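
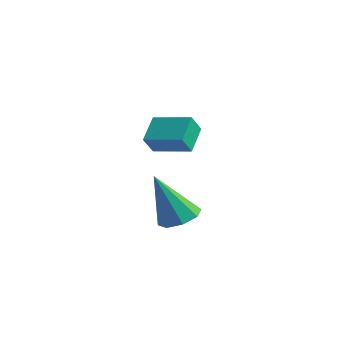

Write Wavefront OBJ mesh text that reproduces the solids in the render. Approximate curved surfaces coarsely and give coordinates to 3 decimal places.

v -0.357 0.148 -0.367
v 0.205 -0.251 -0.348
v -0.823 -0.428 1.307
v 0.294 0.233 -0.156
v 0.002 0.667 -0.088
v -0.501 0.798 -0.183
v -0.92 0.548 -0.385
v -1.009 0.064 -0.577
v -0.717 -0.371 -0.645
v -0.214 -0.501 -0.551
v -4.33 2.73 0.436
v -4.265 2.253 1.075
v -4.75 3.532 1.079
v -4.684 3.055 1.717
v -3.076 3.205 0.663
v -3.01 2.728 1.301
v -3.495 4.007 1.305
v -3.43 3.53 1.944
f 2 1 4
f 2 4 3
f 4 1 5
f 4 5 3
f 5 1 6
f 5 6 3
f 6 1 7
f 6 7 3
f 7 1 8
f 7 8 3
f 8 1 9
f 8 9 3
f 9 1 10
f 9 10 3
f 10 1 2
f 10 2 3
f 12 14 11
f 15 12 11
f 11 14 13
f 13 15 11
f 12 18 14
f 16 12 15
f 16 18 12
f 14 18 13
f 17 15 13
f 13 18 17
f 17 16 15
f 18 16 17



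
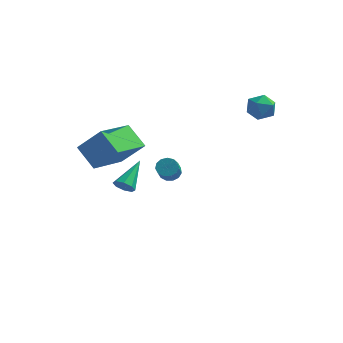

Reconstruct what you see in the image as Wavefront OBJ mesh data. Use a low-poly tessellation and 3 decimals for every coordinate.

v -3.64 0.573 -3.193
v -3.098 0.553 -3.334
v -3.34 2.027 -2.247
v -3.331 0.782 -3.611
v -3.745 0.888 -3.644
v -4.097 0.81 -3.412
v -4.181 0.593 -3.052
v -3.948 0.365 -2.775
v -3.534 0.258 -2.742
v -3.182 0.336 -2.974
v -3.072 -4.936 1.24
v -3.981 -4.423 2.08
v -2.504 -3.016 0.68
v -3.413 -2.502 1.519
v -2.007 -4.918 2.381
v -2.916 -4.404 3.22
v -1.439 -2.997 1.82
v -2.348 -2.484 2.66
v -1.393 0.379 -1.704
v -0.866 0.43 -1.726
v -0.76 -0.328 -0.978
v -1.287 -0.379 -0.956
v -0.96 0.622 -1.518
v -0.855 -0.135 -0.77
v -1.192 0.737 -1.369
v -1.087 -0.021 -0.621
v -1.488 0.738 -1.326
v -1.382 -0.019 -0.578
v -1.753 0.625 -1.403
v -1.648 -0.132 -0.656
v -1.904 0.434 -1.576
v -1.799 -0.324 -0.828
v -1.893 0.225 -1.789
v -1.787 -0.533 -1.041
v -1.723 0.065 -1.975
v -1.617 -0.693 -1.227
v -1.448 0.005 -2.075
v -1.342 -0.753 -1.327
v -1.155 0.063 -2.057
v -1.05 -0.695 -1.309
v -0.938 0.222 -1.927
v -0.833 -0.536 -1.179
v 1.896 1.562 2.216
v 2.265 1.993 2.716
v 2.715 0.667 2.384
v 3.084 1.098 2.884
v 2.399 0.823 3.053
v 1.893 1.377 2.95
v 3.087 1.283 2.15
v 2.581 1.837 2.047
v 3.001 1.821 2.676
v 2.576 1.537 3.234
v 2.404 1.123 1.866
v 1.979 0.839 2.424
f 2 1 4
f 2 4 3
f 4 1 5
f 4 5 3
f 5 1 6
f 5 6 3
f 6 1 7
f 6 7 3
f 7 1 8
f 7 8 3
f 8 1 9
f 8 9 3
f 9 1 10
f 9 10 3
f 10 1 2
f 10 2 3
f 12 14 11
f 15 12 11
f 11 14 13
f 13 15 11
f 12 18 14
f 16 12 15
f 16 18 12
f 14 18 13
f 17 15 13
f 13 18 17
f 17 16 15
f 18 16 17
f 20 19 23
f 20 23 21
f 21 23 24
f 21 24 22
f 23 19 25
f 23 25 24
f 24 25 26
f 24 26 22
f 25 19 27
f 25 27 26
f 26 27 28
f 26 28 22
f 27 19 29
f 27 29 28
f 28 29 30
f 28 30 22
f 29 19 31
f 29 31 30
f 30 31 32
f 30 32 22
f 31 19 33
f 31 33 32
f 32 33 34
f 32 34 22
f 33 19 35
f 33 35 34
f 34 35 36
f 34 36 22
f 35 19 37
f 35 37 36
f 36 37 38
f 36 38 22
f 37 19 39
f 37 39 38
f 38 39 40
f 38 40 22
f 39 19 41
f 39 41 40
f 40 41 42
f 40 42 22
f 41 19 20
f 41 20 42
f 42 20 21
f 42 21 22
f 43 54 48
f 43 48 44
f 43 44 50
f 43 50 53
f 43 53 54
f 44 48 52
f 48 54 47
f 54 53 45
f 53 50 49
f 50 44 51
f 46 52 47
f 46 47 45
f 46 45 49
f 46 49 51
f 46 51 52
f 47 52 48
f 45 47 54
f 49 45 53
f 51 49 50
f 52 51 44



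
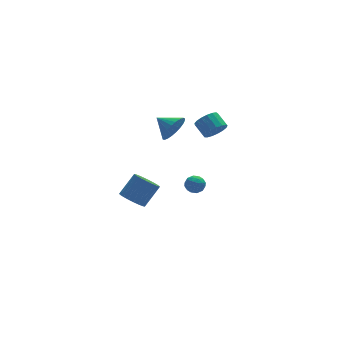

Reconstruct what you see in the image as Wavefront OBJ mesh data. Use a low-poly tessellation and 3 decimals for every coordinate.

v 0.455 -1.105 3.638
v 1.215 -0.826 3.616
v 0.905 0.064 4.221
v 0.145 -0.215 4.242
v 1.05 -0.67 3.302
v 0.74 0.22 3.906
v 0.748 -0.614 3.064
v 0.439 0.277 3.669
v 0.379 -0.67 2.959
v 0.07 0.22 3.563
v 0.028 -0.826 3.008
v -0.282 0.064 3.613
v -0.226 -1.046 3.202
v -0.535 -0.156 3.807
v -0.323 -1.279 3.496
v -0.633 -0.389 4.101
v -0.243 -1.473 3.822
v -0.553 -0.583 4.427
v -0.003 -1.582 4.106
v -0.312 -0.692 4.711
v 0.343 -1.582 4.282
v 0.033 -0.692 4.887
v 0.713 -1.473 4.311
v 0.404 -0.583 4.916
v 1.025 -1.279 4.186
v 0.715 -0.389 4.791
v 1.206 -1.046 3.935
v 0.896 -0.156 4.54
v -3.488 3.223 -4.588
v -2.759 2.957 -5.119
v -1.643 3.392 -3.803
v -2.372 3.657 -3.272
v -2.795 3.335 -5.213
v -1.679 3.77 -3.897
v -2.951 3.693 -5.199
v -1.834 4.128 -3.883
v -3.2 3.97 -5.08
v -2.083 4.405 -3.763
v -3.498 4.118 -4.875
v -2.382 4.552 -3.559
v -3.795 4.111 -4.621
v -2.679 4.545 -3.305
v -4.039 3.95 -4.361
v -2.922 4.385 -3.045
v -4.188 3.664 -4.141
v -3.071 4.098 -2.824
v -4.215 3.301 -3.997
v -3.099 3.735 -2.681
v -4.117 2.925 -3.956
v -3.001 3.359 -2.64
v -3.91 2.6 -4.025
v -2.794 3.035 -2.708
v -3.631 2.383 -4.19
v -2.514 2.818 -2.874
v -3.326 2.311 -4.425
v -2.21 2.746 -3.108
v -3.05 2.397 -4.687
v -1.933 2.832 -3.371
v -2.849 2.626 -4.933
v -1.733 3.06 -3.617
v -1.288 1.566 2.553
v -0.695 1.579 3.408
v -2.052 2.594 3.067
v -0.499 1.844 3.171
v -0.422 2.066 2.84
v -0.478 2.211 2.465
v -0.657 2.259 2.104
v -0.932 2.201 1.811
v -1.261 2.046 1.631
v -1.594 1.818 1.592
v -1.881 1.552 1.699
v -2.078 1.288 1.936
v -2.154 1.066 2.267
v -2.099 0.92 2.642
v -1.92 0.872 3.003
v -1.645 0.93 3.295
v -1.316 1.085 3.475
v -0.982 1.313 3.515
v -2.032 -2.743 0.386
v -1.473 -2.471 0.128
v -1.427 -3.449 0.952
v -0.868 -3.177 0.694
v -1.242 -2.827 1.131
v -1.616 -2.391 0.781
v -1.284 -3.529 0.299
v -1.658 -3.093 -0.051
v -1.011 -2.957 0.075
v -0.985 -2.523 0.588
v -1.915 -3.397 0.492
v -1.889 -2.963 1.005
v -1.806 -2.545 0.207
v -1.094 -3.375 0.873
v -1.314 -3.17 1.129
v -0.986 -3.01 0.978
v -1.89 -2.498 0.591
v -1.561 -2.338 0.439
v -1.426 -2.547 1.029
v -1.339 -3.582 0.641
v -1.01 -3.422 0.489
v -1.914 -2.91 0.102
v -1.586 -2.75 -0.049
v -1.474 -3.373 0.051
v -1.205 -2.671 0.024
v -0.85 -3.086 0.357
v -1.094 -3.293 0.125
v -1.314 -3.036 -0.081
v -1.19 -2.416 0.326
v -0.835 -2.831 0.659
v -1.055 -2.625 0.916
v -1.274 -2.369 0.71
v -0.918 -2.701 0.295
v -2.065 -3.089 0.421
v -1.71 -3.504 0.754
v -1.626 -3.551 0.37
v -1.845 -3.295 0.164
v -2.05 -2.834 0.723
v -1.695 -3.249 1.056
v -1.586 -2.884 1.161
v -1.806 -2.627 0.955
v -1.982 -3.219 0.785
f 2 1 5
f 2 5 3
f 3 5 6
f 3 6 4
f 5 1 7
f 5 7 6
f 6 7 8
f 6 8 4
f 7 1 9
f 7 9 8
f 8 9 10
f 8 10 4
f 9 1 11
f 9 11 10
f 10 11 12
f 10 12 4
f 11 1 13
f 11 13 12
f 12 13 14
f 12 14 4
f 13 1 15
f 13 15 14
f 14 15 16
f 14 16 4
f 15 1 17
f 15 17 16
f 16 17 18
f 16 18 4
f 17 1 19
f 17 19 18
f 18 19 20
f 18 20 4
f 19 1 21
f 19 21 20
f 20 21 22
f 20 22 4
f 21 1 23
f 21 23 22
f 22 23 24
f 22 24 4
f 23 1 25
f 23 25 24
f 24 25 26
f 24 26 4
f 25 1 27
f 25 27 26
f 26 27 28
f 26 28 4
f 27 1 2
f 27 2 28
f 28 2 3
f 28 3 4
f 30 29 33
f 30 33 31
f 31 33 34
f 31 34 32
f 33 29 35
f 33 35 34
f 34 35 36
f 34 36 32
f 35 29 37
f 35 37 36
f 36 37 38
f 36 38 32
f 37 29 39
f 37 39 38
f 38 39 40
f 38 40 32
f 39 29 41
f 39 41 40
f 40 41 42
f 40 42 32
f 41 29 43
f 41 43 42
f 42 43 44
f 42 44 32
f 43 29 45
f 43 45 44
f 44 45 46
f 44 46 32
f 45 29 47
f 45 47 46
f 46 47 48
f 46 48 32
f 47 29 49
f 47 49 48
f 48 49 50
f 48 50 32
f 49 29 51
f 49 51 50
f 50 51 52
f 50 52 32
f 51 29 53
f 51 53 52
f 52 53 54
f 52 54 32
f 53 29 55
f 53 55 54
f 54 55 56
f 54 56 32
f 55 29 57
f 55 57 56
f 56 57 58
f 56 58 32
f 57 29 59
f 57 59 58
f 58 59 60
f 58 60 32
f 59 29 30
f 59 30 60
f 60 30 31
f 60 31 32
f 62 61 64
f 62 64 63
f 64 61 65
f 64 65 63
f 65 61 66
f 65 66 63
f 66 61 67
f 66 67 63
f 67 61 68
f 67 68 63
f 68 61 69
f 68 69 63
f 69 61 70
f 69 70 63
f 70 61 71
f 70 71 63
f 71 61 72
f 71 72 63
f 72 61 73
f 72 73 63
f 73 61 74
f 73 74 63
f 74 61 75
f 74 75 63
f 75 61 76
f 75 76 63
f 76 61 77
f 76 77 63
f 77 61 78
f 77 78 63
f 78 61 62
f 78 62 63
f 79 116 95
f 116 90 119
f 95 119 84
f 116 119 95
f 79 95 91
f 95 84 96
f 91 96 80
f 95 96 91
f 79 91 100
f 91 80 101
f 100 101 86
f 91 101 100
f 79 100 112
f 100 86 115
f 112 115 89
f 100 115 112
f 79 112 116
f 112 89 120
f 116 120 90
f 112 120 116
f 80 96 107
f 96 84 110
f 107 110 88
f 96 110 107
f 84 119 97
f 119 90 118
f 97 118 83
f 119 118 97
f 90 120 117
f 120 89 113
f 117 113 81
f 120 113 117
f 89 115 114
f 115 86 102
f 114 102 85
f 115 102 114
f 86 101 106
f 101 80 103
f 106 103 87
f 101 103 106
f 82 108 94
f 108 88 109
f 94 109 83
f 108 109 94
f 82 94 92
f 94 83 93
f 92 93 81
f 94 93 92
f 82 92 99
f 92 81 98
f 99 98 85
f 92 98 99
f 82 99 104
f 99 85 105
f 104 105 87
f 99 105 104
f 82 104 108
f 104 87 111
f 108 111 88
f 104 111 108
f 83 109 97
f 109 88 110
f 97 110 84
f 109 110 97
f 81 93 117
f 93 83 118
f 117 118 90
f 93 118 117
f 85 98 114
f 98 81 113
f 114 113 89
f 98 113 114
f 87 105 106
f 105 85 102
f 106 102 86
f 105 102 106
f 88 111 107
f 111 87 103
f 107 103 80
f 111 103 107



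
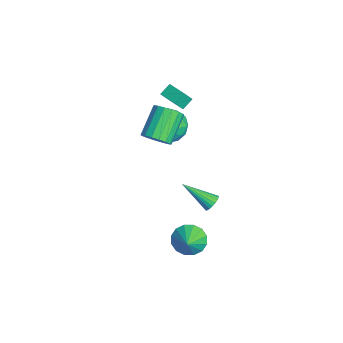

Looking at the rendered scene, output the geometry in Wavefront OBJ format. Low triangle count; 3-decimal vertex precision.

v -3.766 4.61 0.16
v -2.926 4.054 0.829
v -4.614 2.886 -0.209
v -3.774 2.33 0.46
v -4.594 3.044 0.99
v -4.069 4.109 1.218
v -3.471 2.831 -0.598
v -2.946 3.896 -0.37
v -2.743 2.954 0.36
v -3.437 3.086 1.342
v -4.103 3.854 -0.722
v -4.797 3.986 0.26
v -3.271 4.483 0.527
v -4.269 2.457 0.093
v -4.75 2.876 0.405
v -4.257 2.549 0.798
v -3.943 4.516 0.755
v -3.45 4.189 1.148
v -4.43 3.595 1.243
v -4.09 2.751 -0.528
v -3.597 2.424 -0.135
v -3.283 4.391 -0.178
v -2.79 4.064 0.215
v -3.11 3.345 -0.623
v -2.67 3.51 0.644
v -3.169 2.497 0.428
v -2.991 2.791 -0.194
v -2.682 3.417 -0.06
v -3.078 3.587 1.221
v -3.577 2.574 1.005
v -4.059 2.994 1.316
v -3.75 3.62 1.45
v -2.971 2.941 0.946
v -3.963 4.366 -0.385
v -4.462 3.353 -0.601
v -3.79 3.32 -0.83
v -3.481 3.946 -0.696
v -4.371 4.443 0.192
v -4.87 3.43 -0.024
v -4.858 3.523 0.68
v -4.549 4.149 0.814
v -4.569 3.999 -0.326
v 3.227 3.406 -3.189
v 3.785 4.031 -3.734
v 4.293 3.114 -2.431
v 3.593 4.322 -3.351
v 3.303 4.367 -2.925
v 2.992 4.155 -2.57
v 2.745 3.742 -2.38
v 2.626 3.239 -2.407
v 2.669 2.781 -2.643
v 2.861 2.49 -3.026
v 3.151 2.444 -3.452
v 3.461 2.656 -3.808
v 3.709 3.069 -3.997
v 3.827 3.572 -3.97
v -4.281 3.598 2.165
v -4.009 3.086 3.004
v -4.641 4.188 2.641
v -4.37 3.677 3.481
v -3.21 4.223 2.199
v -2.939 3.712 3.039
v -3.571 4.814 2.676
v -3.299 4.302 3.515
v -1.011 2.332 1.838
v -0.544 2.026 2.544
v -1.843 2.962 3.808
v -2.309 3.268 3.102
v -0.359 2.404 2.454
v -1.657 3.341 3.718
v -0.323 2.766 2.223
v -1.622 3.702 3.487
v -0.444 3.028 1.904
v -1.743 3.965 3.168
v -0.696 3.131 1.569
v -1.995 4.067 2.833
v -1.019 3.051 1.296
v -2.318 3.987 2.561
v -1.341 2.806 1.148
v -2.64 3.742 2.412
v -1.587 2.452 1.157
v -2.886 3.388 2.421
v -1.701 2.071 1.322
v -2.999 3.007 2.586
v -1.656 1.749 1.606
v -2.955 2.686 2.87
v -1.464 1.562 1.942
v -2.763 2.498 3.207
v -1.168 1.55 2.255
v -2.467 2.486 3.519
v -0.836 1.718 2.472
v -2.135 2.654 3.736
v 2.979 4.691 -0.319
v 3.479 4.617 -0.056
v 2.161 3.209 0.819
v 3.375 4.78 0.081
v 3.202 4.928 0.149
v 2.99 5.034 0.136
v 2.777 5.081 0.044
v 2.598 5.061 -0.111
v 2.486 4.977 -0.301
v 2.458 4.843 -0.495
v 2.521 4.683 -0.659
v 2.662 4.524 -0.763
v 2.859 4.395 -0.791
v 3.076 4.316 -0.738
v 3.276 4.302 -0.612
v 3.425 4.356 -0.435
v 3.497 4.467 -0.239
f 1 38 17
f 38 12 41
f 17 41 6
f 38 41 17
f 1 17 13
f 17 6 18
f 13 18 2
f 17 18 13
f 1 13 22
f 13 2 23
f 22 23 8
f 13 23 22
f 1 22 34
f 22 8 37
f 34 37 11
f 22 37 34
f 1 34 38
f 34 11 42
f 38 42 12
f 34 42 38
f 2 18 29
f 18 6 32
f 29 32 10
f 18 32 29
f 6 41 19
f 41 12 40
f 19 40 5
f 41 40 19
f 12 42 39
f 42 11 35
f 39 35 3
f 42 35 39
f 11 37 36
f 37 8 24
f 36 24 7
f 37 24 36
f 8 23 28
f 23 2 25
f 28 25 9
f 23 25 28
f 4 30 16
f 30 10 31
f 16 31 5
f 30 31 16
f 4 16 14
f 16 5 15
f 14 15 3
f 16 15 14
f 4 14 21
f 14 3 20
f 21 20 7
f 14 20 21
f 4 21 26
f 21 7 27
f 26 27 9
f 21 27 26
f 4 26 30
f 26 9 33
f 30 33 10
f 26 33 30
f 5 31 19
f 31 10 32
f 19 32 6
f 31 32 19
f 3 15 39
f 15 5 40
f 39 40 12
f 15 40 39
f 7 20 36
f 20 3 35
f 36 35 11
f 20 35 36
f 9 27 28
f 27 7 24
f 28 24 8
f 27 24 28
f 10 33 29
f 33 9 25
f 29 25 2
f 33 25 29
f 44 43 46
f 44 46 45
f 46 43 47
f 46 47 45
f 47 43 48
f 47 48 45
f 48 43 49
f 48 49 45
f 49 43 50
f 49 50 45
f 50 43 51
f 50 51 45
f 51 43 52
f 51 52 45
f 52 43 53
f 52 53 45
f 53 43 54
f 53 54 45
f 54 43 55
f 54 55 45
f 55 43 56
f 55 56 45
f 56 43 44
f 56 44 45
f 58 60 57
f 61 58 57
f 57 60 59
f 59 61 57
f 58 64 60
f 62 58 61
f 62 64 58
f 60 64 59
f 63 61 59
f 59 64 63
f 63 62 61
f 64 62 63
f 66 65 69
f 66 69 67
f 67 69 70
f 67 70 68
f 69 65 71
f 69 71 70
f 70 71 72
f 70 72 68
f 71 65 73
f 71 73 72
f 72 73 74
f 72 74 68
f 73 65 75
f 73 75 74
f 74 75 76
f 74 76 68
f 75 65 77
f 75 77 76
f 76 77 78
f 76 78 68
f 77 65 79
f 77 79 78
f 78 79 80
f 78 80 68
f 79 65 81
f 79 81 80
f 80 81 82
f 80 82 68
f 81 65 83
f 81 83 82
f 82 83 84
f 82 84 68
f 83 65 85
f 83 85 84
f 84 85 86
f 84 86 68
f 85 65 87
f 85 87 86
f 86 87 88
f 86 88 68
f 87 65 89
f 87 89 88
f 88 89 90
f 88 90 68
f 89 65 91
f 89 91 90
f 90 91 92
f 90 92 68
f 91 65 66
f 91 66 92
f 92 66 67
f 92 67 68
f 94 93 96
f 94 96 95
f 96 93 97
f 96 97 95
f 97 93 98
f 97 98 95
f 98 93 99
f 98 99 95
f 99 93 100
f 99 100 95
f 100 93 101
f 100 101 95
f 101 93 102
f 101 102 95
f 102 93 103
f 102 103 95
f 103 93 104
f 103 104 95
f 104 93 105
f 104 105 95
f 105 93 106
f 105 106 95
f 106 93 107
f 106 107 95
f 107 93 108
f 107 108 95
f 108 93 109
f 108 109 95
f 109 93 94
f 109 94 95



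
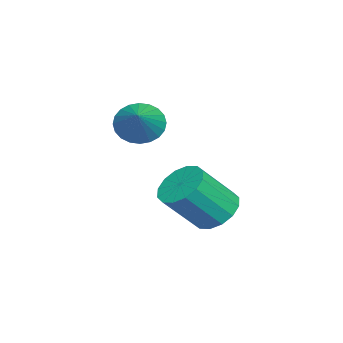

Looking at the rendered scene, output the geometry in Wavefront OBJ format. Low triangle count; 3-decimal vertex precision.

v 2.678 -1.187 -2.134
v 3.263 -1.672 -2.814
v 4.127 -2.798 -1.267
v 3.542 -2.313 -0.586
v 3.546 -1.251 -2.665
v 4.41 -2.378 -1.118
v 3.596 -0.813 -2.375
v 4.46 -1.94 -0.828
v 3.4 -0.476 -2.019
v 4.264 -1.602 -0.472
v 3.011 -0.328 -1.694
v 3.875 -1.455 -0.147
v 2.532 -0.411 -1.487
v 3.397 -1.538 0.06
v 2.093 -0.702 -1.453
v 2.957 -1.828 0.094
v 1.81 -1.122 -1.602
v 2.674 -2.249 -0.055
v 1.76 -1.56 -1.892
v 2.624 -2.687 -0.345
v 1.956 -1.898 -2.248
v 2.82 -3.024 -0.701
v 2.345 -2.045 -2.573
v 3.209 -3.172 -1.026
v 2.823 -1.962 -2.78
v 3.688 -3.089 -1.233
v 3.232 -3.807 2.094
v 3.7 -4.363 1.513
v 4.668 -3.553 3.006
v 3.744 -4.041 1.353
v 3.711 -3.682 1.306
v 3.605 -3.343 1.379
v 3.442 -3.074 1.56
v 3.247 -2.917 1.823
v 3.05 -2.896 2.127
v 2.881 -3.013 2.426
v 2.765 -3.251 2.674
v 2.72 -3.573 2.834
v 2.753 -3.931 2.881
v 2.86 -4.271 2.808
v 3.023 -4.539 2.627
v 3.217 -4.697 2.364
v 3.415 -4.718 2.06
v 3.584 -4.601 1.761
f 2 1 5
f 2 5 3
f 3 5 6
f 3 6 4
f 5 1 7
f 5 7 6
f 6 7 8
f 6 8 4
f 7 1 9
f 7 9 8
f 8 9 10
f 8 10 4
f 9 1 11
f 9 11 10
f 10 11 12
f 10 12 4
f 11 1 13
f 11 13 12
f 12 13 14
f 12 14 4
f 13 1 15
f 13 15 14
f 14 15 16
f 14 16 4
f 15 1 17
f 15 17 16
f 16 17 18
f 16 18 4
f 17 1 19
f 17 19 18
f 18 19 20
f 18 20 4
f 19 1 21
f 19 21 20
f 20 21 22
f 20 22 4
f 21 1 23
f 21 23 22
f 22 23 24
f 22 24 4
f 23 1 25
f 23 25 24
f 24 25 26
f 24 26 4
f 25 1 2
f 25 2 26
f 26 2 3
f 26 3 4
f 28 27 30
f 28 30 29
f 30 27 31
f 30 31 29
f 31 27 32
f 31 32 29
f 32 27 33
f 32 33 29
f 33 27 34
f 33 34 29
f 34 27 35
f 34 35 29
f 35 27 36
f 35 36 29
f 36 27 37
f 36 37 29
f 37 27 38
f 37 38 29
f 38 27 39
f 38 39 29
f 39 27 40
f 39 40 29
f 40 27 41
f 40 41 29
f 41 27 42
f 41 42 29
f 42 27 43
f 42 43 29
f 43 27 44
f 43 44 29
f 44 27 28
f 44 28 29



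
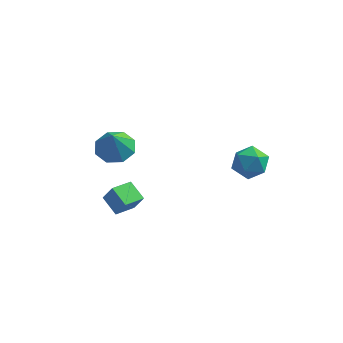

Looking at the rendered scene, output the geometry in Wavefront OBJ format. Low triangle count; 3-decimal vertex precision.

v -2.427 -1.008 0.875
v -1.621 -0.504 1.068
v -2.413 -1.532 2.185
v -2.239 -0.124 1.227
v -2.967 -0.262 1.18
v -3.379 -0.837 0.954
v -3.233 -1.512 0.683
v -2.616 -1.892 0.524
v -1.888 -1.755 0.571
v -1.476 -1.179 0.796
v -1.595 -4.413 -0.681
v -1.134 -4.497 0.168
v -2.326 -3.782 -0.22
v -1.865 -3.866 0.629
v -0.975 -3.514 -0.929
v -0.514 -3.598 -0.08
v -1.706 -2.883 -0.468
v -1.245 -2.967 0.381
v 2.944 1.797 -2.15
v 3.436 2.382 -1.54
v 3.264 0.558 -1.22
v 3.756 1.143 -0.61
v 2.785 1.222 -0.685
v 2.587 1.987 -1.26
v 4.113 0.953 -1.5
v 3.915 1.718 -2.075
v 4.159 1.86 -1.139
v 3.338 2.026 -0.635
v 3.362 0.914 -2.125
v 2.541 1.08 -1.621
f 2 1 4
f 2 4 3
f 4 1 5
f 4 5 3
f 5 1 6
f 5 6 3
f 6 1 7
f 6 7 3
f 7 1 8
f 7 8 3
f 8 1 9
f 8 9 3
f 9 1 10
f 9 10 3
f 10 1 2
f 10 2 3
f 12 14 11
f 15 12 11
f 11 14 13
f 13 15 11
f 12 18 14
f 16 12 15
f 16 18 12
f 14 18 13
f 17 15 13
f 13 18 17
f 17 16 15
f 18 16 17
f 19 30 24
f 19 24 20
f 19 20 26
f 19 26 29
f 19 29 30
f 20 24 28
f 24 30 23
f 30 29 21
f 29 26 25
f 26 20 27
f 22 28 23
f 22 23 21
f 22 21 25
f 22 25 27
f 22 27 28
f 23 28 24
f 21 23 30
f 25 21 29
f 27 25 26
f 28 27 20



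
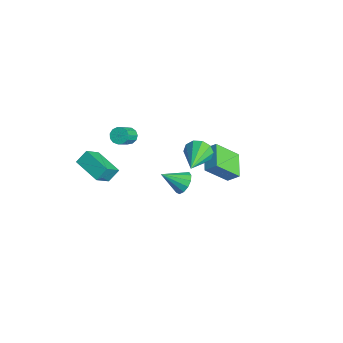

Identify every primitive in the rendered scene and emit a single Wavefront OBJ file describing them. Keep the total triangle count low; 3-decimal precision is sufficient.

v -3.24 -1.023 1.064
v -2.931 -0.615 1.201
v -2.31 -1.43 2.214
v -2.62 -1.837 2.076
v -3.177 -0.595 1.369
v -2.556 -1.409 2.382
v -3.443 -0.71 1.44
v -2.823 -1.524 2.453
v -3.645 -0.924 1.391
v -3.024 -1.738 2.404
v -3.719 -1.17 1.238
v -3.098 -1.984 2.251
v -3.64 -1.369 1.03
v -3.019 -2.183 2.043
v -3.435 -1.459 0.833
v -2.814 -2.273 1.845
v -3.168 -1.409 0.708
v -2.547 -2.224 1.721
v -2.924 -1.238 0.697
v -2.303 -2.052 1.71
v -2.78 -0.998 0.802
v -2.159 -1.812 1.815
v -2.783 -0.766 0.99
v -2.162 -1.58 2.003
v -4.51 -2.834 -1.806
v -4.061 -3.735 -0.776
v -4.579 -2.173 -1.198
v -4.13 -3.075 -0.168
v -2.91 -2.385 -2.112
v -2.461 -3.287 -1.082
v -2.979 -1.725 -1.504
v -2.53 -2.626 -0.474
v -0.621 3.611 -2.828
v -0.9 2.348 -1.492
v -1.964 4.293 -2.464
v -2.244 3.03 -1.128
v -0.216 4.11 -2.272
v -0.496 2.847 -0.936
v -1.56 4.792 -1.908
v -1.839 3.529 -0.572
v 1.7 0.584 3.629
v 2.076 0.699 2.955
v 3.18 -0.624 4.251
v 2.222 1.037 3.267
v 2.168 1.202 3.716
v 1.935 1.132 4.132
v 1.612 0.852 4.356
v 1.323 0.47 4.302
v 1.178 0.132 3.991
v 1.232 -0.034 3.541
v 1.465 0.037 3.125
v 1.787 0.317 2.901
v -2.339 1.813 -3.864
v -1.667 1.754 -3.535
v -2.861 0.707 -2.996
v -1.887 2.035 -3.308
v -2.249 2.246 -3.258
v -2.641 2.319 -3.4
v -2.936 2.232 -3.689
v -3.042 2.012 -4.034
v -2.924 1.729 -4.325
v -2.621 1.472 -4.469
v -2.228 1.324 -4.421
v -1.87 1.331 -4.196
v -1.661 1.492 -3.866
f 2 1 5
f 2 5 3
f 3 5 6
f 3 6 4
f 5 1 7
f 5 7 6
f 6 7 8
f 6 8 4
f 7 1 9
f 7 9 8
f 8 9 10
f 8 10 4
f 9 1 11
f 9 11 10
f 10 11 12
f 10 12 4
f 11 1 13
f 11 13 12
f 12 13 14
f 12 14 4
f 13 1 15
f 13 15 14
f 14 15 16
f 14 16 4
f 15 1 17
f 15 17 16
f 16 17 18
f 16 18 4
f 17 1 19
f 17 19 18
f 18 19 20
f 18 20 4
f 19 1 21
f 19 21 20
f 20 21 22
f 20 22 4
f 21 1 23
f 21 23 22
f 22 23 24
f 22 24 4
f 23 1 2
f 23 2 24
f 24 2 3
f 24 3 4
f 26 28 25
f 29 26 25
f 25 28 27
f 27 29 25
f 26 32 28
f 30 26 29
f 30 32 26
f 28 32 27
f 31 29 27
f 27 32 31
f 31 30 29
f 32 30 31
f 34 36 33
f 37 34 33
f 33 36 35
f 35 37 33
f 34 40 36
f 38 34 37
f 38 40 34
f 36 40 35
f 39 37 35
f 35 40 39
f 39 38 37
f 40 38 39
f 42 41 44
f 42 44 43
f 44 41 45
f 44 45 43
f 45 41 46
f 45 46 43
f 46 41 47
f 46 47 43
f 47 41 48
f 47 48 43
f 48 41 49
f 48 49 43
f 49 41 50
f 49 50 43
f 50 41 51
f 50 51 43
f 51 41 52
f 51 52 43
f 52 41 42
f 52 42 43
f 54 53 56
f 54 56 55
f 56 53 57
f 56 57 55
f 57 53 58
f 57 58 55
f 58 53 59
f 58 59 55
f 59 53 60
f 59 60 55
f 60 53 61
f 60 61 55
f 61 53 62
f 61 62 55
f 62 53 63
f 62 63 55
f 63 53 64
f 63 64 55
f 64 53 65
f 64 65 55
f 65 53 54
f 65 54 55



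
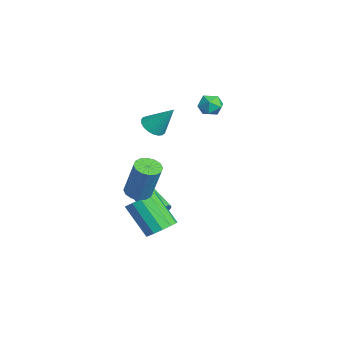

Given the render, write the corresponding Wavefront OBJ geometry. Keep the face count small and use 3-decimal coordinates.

v 1.646 -2.388 -2.665
v 2.207 -2.03 -2.09
v 1.156 -2.933 -0.5
v 0.594 -3.292 -1.075
v 1.839 -1.703 -2.148
v 0.787 -2.606 -0.558
v 1.409 -1.594 -2.37
v 0.358 -2.497 -0.78
v 1.055 -1.737 -2.686
v 0.003 -2.64 -1.095
v 0.888 -2.086 -2.995
v -0.164 -2.99 -1.405
v 0.962 -2.532 -3.199
v -0.09 -3.436 -1.609
v 1.252 -2.932 -3.234
v 0.201 -3.836 -1.644
v 1.668 -3.159 -3.089
v 0.617 -4.063 -1.498
v 2.077 -3.142 -2.808
v 1.025 -4.045 -1.218
v 2.349 -2.885 -2.483
v 1.297 -3.789 -0.892
v 2.397 -2.471 -2.215
v 1.346 -3.374 -0.625
v -1.113 -2.391 3.138
v -0.622 -2.918 3.308
v -0.567 -1.449 4.482
v -0.46 -2.739 3.117
v -0.411 -2.5 2.929
v -0.484 -2.242 2.778
v -0.665 -2.01 2.689
v -0.923 -1.844 2.677
v -1.215 -1.772 2.745
v -1.489 -1.807 2.881
v -1.697 -1.944 3.062
v -1.805 -2.157 3.255
v -1.793 -2.411 3.428
v -1.664 -2.662 3.551
v -1.439 -2.866 3.603
v -1.158 -2.987 3.574
v -0.869 -3.006 3.47
v -4.332 1.109 3.306
v -3.875 1.613 2.974
v -3.505 0.227 3.106
v -3.048 0.731 2.774
v -3.175 0.768 3.519
v -3.685 1.313 3.643
v -3.695 0.527 2.437
v -4.205 1.072 2.561
v -3.481 1.253 2.437
v -3.159 1.402 3.106
v -4.221 0.438 2.974
v -3.899 0.587 3.643
v -1.45 -1.95 -3.306
v -1.047 -2.16 -2.884
v -2.408 -3.019 -2.012
v -2.81 -2.81 -2.434
v -1.139 -1.901 -2.772
v -2.499 -2.76 -1.9
v -1.302 -1.653 -2.782
v -2.662 -2.513 -1.911
v -1.499 -1.474 -2.912
v -2.859 -2.333 -2.041
v -1.684 -1.403 -3.133
v -3.045 -2.262 -2.261
v -1.816 -1.458 -3.393
v -3.177 -2.317 -2.522
v -1.864 -1.626 -3.633
v -3.225 -2.485 -2.762
v -1.817 -1.868 -3.798
v -3.178 -2.727 -2.927
v -1.686 -2.129 -3.85
v -3.047 -2.988 -2.979
v -1.501 -2.349 -3.778
v -2.861 -3.208 -2.907
v -1.303 -2.478 -3.597
v -2.664 -3.337 -2.726
v -1.14 -2.486 -3.35
v -2.501 -3.345 -2.478
v -1.047 -2.371 -3.092
v -2.408 -3.23 -2.221
v 1.505 -3.53 0.063
v 2.114 -3.236 -0.184
v 2.744 -2.815 1.871
v 2.135 -3.11 2.117
v 1.871 -2.954 -0.167
v 2.501 -2.534 1.887
v 1.53 -2.827 -0.089
v 2.159 -2.406 1.966
v 1.182 -2.888 0.03
v 1.811 -2.467 2.085
v 0.92 -3.121 0.158
v 1.55 -2.7 2.213
v 0.816 -3.464 0.26
v 1.446 -3.043 2.315
v 0.896 -3.825 0.309
v 1.526 -3.404 2.364
v 1.139 -4.106 0.293
v 1.769 -3.686 2.347
v 1.481 -4.234 0.214
v 2.11 -3.813 2.269
v 1.829 -4.173 0.095
v 2.458 -3.752 2.15
v 2.09 -3.94 -0.033
v 2.72 -3.519 2.022
v 2.194 -3.597 -0.135
v 2.824 -3.176 1.92
f 2 1 5
f 2 5 3
f 3 5 6
f 3 6 4
f 5 1 7
f 5 7 6
f 6 7 8
f 6 8 4
f 7 1 9
f 7 9 8
f 8 9 10
f 8 10 4
f 9 1 11
f 9 11 10
f 10 11 12
f 10 12 4
f 11 1 13
f 11 13 12
f 12 13 14
f 12 14 4
f 13 1 15
f 13 15 14
f 14 15 16
f 14 16 4
f 15 1 17
f 15 17 16
f 16 17 18
f 16 18 4
f 17 1 19
f 17 19 18
f 18 19 20
f 18 20 4
f 19 1 21
f 19 21 20
f 20 21 22
f 20 22 4
f 21 1 23
f 21 23 22
f 22 23 24
f 22 24 4
f 23 1 2
f 23 2 24
f 24 2 3
f 24 3 4
f 26 25 28
f 26 28 27
f 28 25 29
f 28 29 27
f 29 25 30
f 29 30 27
f 30 25 31
f 30 31 27
f 31 25 32
f 31 32 27
f 32 25 33
f 32 33 27
f 33 25 34
f 33 34 27
f 34 25 35
f 34 35 27
f 35 25 36
f 35 36 27
f 36 25 37
f 36 37 27
f 37 25 38
f 37 38 27
f 38 25 39
f 38 39 27
f 39 25 40
f 39 40 27
f 40 25 41
f 40 41 27
f 41 25 26
f 41 26 27
f 42 53 47
f 42 47 43
f 42 43 49
f 42 49 52
f 42 52 53
f 43 47 51
f 47 53 46
f 53 52 44
f 52 49 48
f 49 43 50
f 45 51 46
f 45 46 44
f 45 44 48
f 45 48 50
f 45 50 51
f 46 51 47
f 44 46 53
f 48 44 52
f 50 48 49
f 51 50 43
f 55 54 58
f 55 58 56
f 56 58 59
f 56 59 57
f 58 54 60
f 58 60 59
f 59 60 61
f 59 61 57
f 60 54 62
f 60 62 61
f 61 62 63
f 61 63 57
f 62 54 64
f 62 64 63
f 63 64 65
f 63 65 57
f 64 54 66
f 64 66 65
f 65 66 67
f 65 67 57
f 66 54 68
f 66 68 67
f 67 68 69
f 67 69 57
f 68 54 70
f 68 70 69
f 69 70 71
f 69 71 57
f 70 54 72
f 70 72 71
f 71 72 73
f 71 73 57
f 72 54 74
f 72 74 73
f 73 74 75
f 73 75 57
f 74 54 76
f 74 76 75
f 75 76 77
f 75 77 57
f 76 54 78
f 76 78 77
f 77 78 79
f 77 79 57
f 78 54 80
f 78 80 79
f 79 80 81
f 79 81 57
f 80 54 55
f 80 55 81
f 81 55 56
f 81 56 57
f 83 82 86
f 83 86 84
f 84 86 87
f 84 87 85
f 86 82 88
f 86 88 87
f 87 88 89
f 87 89 85
f 88 82 90
f 88 90 89
f 89 90 91
f 89 91 85
f 90 82 92
f 90 92 91
f 91 92 93
f 91 93 85
f 92 82 94
f 92 94 93
f 93 94 95
f 93 95 85
f 94 82 96
f 94 96 95
f 95 96 97
f 95 97 85
f 96 82 98
f 96 98 97
f 97 98 99
f 97 99 85
f 98 82 100
f 98 100 99
f 99 100 101
f 99 101 85
f 100 82 102
f 100 102 101
f 101 102 103
f 101 103 85
f 102 82 104
f 102 104 103
f 103 104 105
f 103 105 85
f 104 82 106
f 104 106 105
f 105 106 107
f 105 107 85
f 106 82 83
f 106 83 107
f 107 83 84
f 107 84 85



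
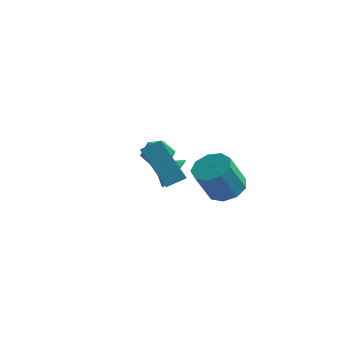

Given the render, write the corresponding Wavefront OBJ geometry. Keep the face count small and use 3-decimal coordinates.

v 1.038 -1.014 2.085
v 1.371 -1.85 2.663
v 1.686 -0.505 2.447
v 2.02 -1.341 3.025
v 2.32 -1.559 0.555
v 2.654 -2.395 1.133
v 2.969 -1.05 0.917
v 3.302 -1.886 1.495
v -0.41 2.46 -0.403
v -0.131 2.895 -0.999
v 0.611 2.765 0.299
v 0.89 3.2 -0.297
v 0.247 3.434 0.094
v -0.384 3.246 -0.34
v 0.864 2.414 -0.36
v 0.233 2.226 -0.794
v 0.657 2.866 -0.972
v 0.276 3.497 -0.691
v 0.204 2.163 -0.009
v -0.177 2.794 0.272
v 1.998 0.147 0.292
v 2.428 0.239 1.008
v 1.122 0.073 0.828
v 2.306 0.675 0.869
v 2.086 0.943 0.546
v 1.839 0.958 0.143
v 1.642 0.716 -0.213
v 1.558 0.293 -0.408
v 1.614 -0.176 -0.381
v 1.792 -0.543 -0.141
v 2.035 -0.69 0.237
v 2.267 -0.572 0.632
v 2.414 -0.226 0.92
v 3.044 3.596 -2.253
v 3.93 3.493 -2.03
v 3.463 2.821 -0.483
v 2.576 2.924 -0.707
v 3.727 4.059 -1.846
v 3.259 3.387 -0.299
v 3.203 4.408 -1.852
v 2.736 3.736 -0.305
v 2.605 4.378 -2.046
v 2.138 3.706 -0.5
v 2.213 3.981 -2.337
v 1.745 3.309 -0.79
v 2.209 3.405 -2.589
v 1.741 2.733 -1.042
v 2.596 2.917 -2.684
v 2.128 2.245 -1.137
v 3.192 2.748 -2.577
v 2.725 2.076 -1.03
v 3.719 2.975 -2.319
v 3.252 2.303 -0.772
f 2 4 1
f 5 2 1
f 1 4 3
f 3 5 1
f 2 8 4
f 6 2 5
f 6 8 2
f 4 8 3
f 7 5 3
f 3 8 7
f 7 6 5
f 8 6 7
f 9 20 14
f 9 14 10
f 9 10 16
f 9 16 19
f 9 19 20
f 10 14 18
f 14 20 13
f 20 19 11
f 19 16 15
f 16 10 17
f 12 18 13
f 12 13 11
f 12 11 15
f 12 15 17
f 12 17 18
f 13 18 14
f 11 13 20
f 15 11 19
f 17 15 16
f 18 17 10
f 22 21 24
f 22 24 23
f 24 21 25
f 24 25 23
f 25 21 26
f 25 26 23
f 26 21 27
f 26 27 23
f 27 21 28
f 27 28 23
f 28 21 29
f 28 29 23
f 29 21 30
f 29 30 23
f 30 21 31
f 30 31 23
f 31 21 32
f 31 32 23
f 32 21 33
f 32 33 23
f 33 21 22
f 33 22 23
f 35 34 38
f 35 38 36
f 36 38 39
f 36 39 37
f 38 34 40
f 38 40 39
f 39 40 41
f 39 41 37
f 40 34 42
f 40 42 41
f 41 42 43
f 41 43 37
f 42 34 44
f 42 44 43
f 43 44 45
f 43 45 37
f 44 34 46
f 44 46 45
f 45 46 47
f 45 47 37
f 46 34 48
f 46 48 47
f 47 48 49
f 47 49 37
f 48 34 50
f 48 50 49
f 49 50 51
f 49 51 37
f 50 34 52
f 50 52 51
f 51 52 53
f 51 53 37
f 52 34 35
f 52 35 53
f 53 35 36
f 53 36 37



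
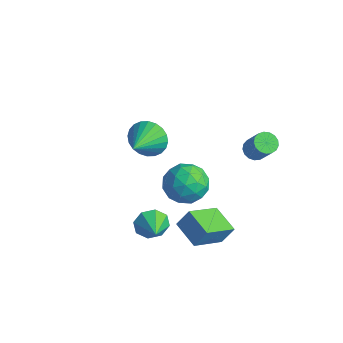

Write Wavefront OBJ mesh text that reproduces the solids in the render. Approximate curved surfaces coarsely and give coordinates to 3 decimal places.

v -0.578 1.516 -2.004
v 0.198 1.212 -2.851
v -1.598 -0.072 -2.369
v -0.822 -0.376 -3.216
v -0.496 -0.403 -2.073
v 0.134 0.578 -1.848
v -1.534 0.562 -3.372
v -0.904 1.543 -3.147
v -0.393 0.622 -3.696
v 0.249 0.026 -2.894
v -1.649 1.114 -2.326
v -1.007 0.518 -1.524
v -0.101 1.504 -2.395
v -1.299 -0.364 -2.825
v -1.108 -0.38 -2.153
v -0.651 -0.558 -2.651
v -0.138 1.131 -1.806
v 0.318 0.952 -2.304
v -0.09 0.003 -1.847
v -1.718 0.188 -2.916
v -1.262 0.009 -3.414
v -0.749 1.698 -2.569
v -0.292 1.52 -3.067
v -1.31 1.137 -3.373
v 0.008 0.978 -3.39
v -0.591 0.045 -3.604
v -1.01 0.596 -3.696
v -0.639 1.173 -3.564
v 0.386 0.628 -2.918
v -0.214 -0.306 -3.133
v -0.022 -0.322 -2.461
v 0.348 0.255 -2.329
v 0.038 0.281 -3.415
v -1.186 1.446 -2.087
v -1.786 0.512 -2.302
v -1.748 0.885 -2.891
v -1.378 1.462 -2.759
v -0.809 1.095 -1.616
v -1.408 0.162 -1.83
v -0.761 -0.033 -1.656
v -0.39 0.544 -1.524
v -1.438 0.859 -1.805
v 0.617 -2.668 -2.383
v 1.066 -2.441 -3.08
v 1.603 -3.252 -1.937
v 1.111 -1.997 -2.596
v 0.866 -1.946 -1.987
v 0.475 -2.318 -1.61
v 0.167 -2.895 -1.686
v 0.123 -3.339 -2.17
v 0.368 -3.39 -2.779
v 0.759 -3.017 -3.156
v 1.661 -0.376 -2.915
v 1.696 -2.105 -1.871
v 1.937 0.147 -2.059
v 1.973 -1.582 -1.015
v 3.087 -0.558 -3.265
v 3.123 -2.287 -2.221
v 3.364 -0.035 -2.409
v 3.399 -1.764 -1.365
v -3.357 0.483 -1.066
v -2.946 1.071 -0.314
v -2.643 -1.003 -0.294
v -3.308 0.98 -0.155
v -3.678 0.814 -0.134
v -3.998 0.596 -0.256
v -4.221 0.362 -0.501
v -4.312 0.146 -0.832
v -4.258 -0.019 -1.198
v -4.067 -0.108 -1.545
v -3.767 -0.106 -1.819
v -3.405 -0.015 -1.978
v -3.036 0.152 -1.999
v -2.715 0.369 -1.877
v -2.493 0.603 -1.632
v -2.401 0.819 -1.301
v -2.455 0.984 -0.934
v -2.647 1.073 -0.588
v 2.149 2.256 1.236
v 2.633 2.429 0.926
v 3.454 2.336 2.153
v 2.971 2.164 2.464
v 2.52 2.676 1.02
v 3.341 2.583 2.247
v 2.322 2.826 1.164
v 3.143 2.734 2.391
v 2.085 2.846 1.324
v 2.906 2.754 2.551
v 1.862 2.731 1.464
v 2.684 2.639 2.692
v 1.705 2.507 1.552
v 2.527 2.415 2.78
v 1.65 2.226 1.568
v 2.472 2.133 2.795
v 1.709 1.951 1.508
v 2.531 1.859 2.735
v 1.869 1.747 1.385
v 2.691 1.654 2.613
v 2.094 1.659 1.228
v 2.915 1.566 2.456
v 2.33 1.708 1.074
v 3.152 1.615 2.301
v 2.526 1.882 0.956
v 3.347 1.79 2.184
v 2.635 2.143 0.903
v 3.456 2.05 2.13
f 1 38 17
f 38 12 41
f 17 41 6
f 38 41 17
f 1 17 13
f 17 6 18
f 13 18 2
f 17 18 13
f 1 13 22
f 13 2 23
f 22 23 8
f 13 23 22
f 1 22 34
f 22 8 37
f 34 37 11
f 22 37 34
f 1 34 38
f 34 11 42
f 38 42 12
f 34 42 38
f 2 18 29
f 18 6 32
f 29 32 10
f 18 32 29
f 6 41 19
f 41 12 40
f 19 40 5
f 41 40 19
f 12 42 39
f 42 11 35
f 39 35 3
f 42 35 39
f 11 37 36
f 37 8 24
f 36 24 7
f 37 24 36
f 8 23 28
f 23 2 25
f 28 25 9
f 23 25 28
f 4 30 16
f 30 10 31
f 16 31 5
f 30 31 16
f 4 16 14
f 16 5 15
f 14 15 3
f 16 15 14
f 4 14 21
f 14 3 20
f 21 20 7
f 14 20 21
f 4 21 26
f 21 7 27
f 26 27 9
f 21 27 26
f 4 26 30
f 26 9 33
f 30 33 10
f 26 33 30
f 5 31 19
f 31 10 32
f 19 32 6
f 31 32 19
f 3 15 39
f 15 5 40
f 39 40 12
f 15 40 39
f 7 20 36
f 20 3 35
f 36 35 11
f 20 35 36
f 9 27 28
f 27 7 24
f 28 24 8
f 27 24 28
f 10 33 29
f 33 9 25
f 29 25 2
f 33 25 29
f 44 43 46
f 44 46 45
f 46 43 47
f 46 47 45
f 47 43 48
f 47 48 45
f 48 43 49
f 48 49 45
f 49 43 50
f 49 50 45
f 50 43 51
f 50 51 45
f 51 43 52
f 51 52 45
f 52 43 44
f 52 44 45
f 54 56 53
f 57 54 53
f 53 56 55
f 55 57 53
f 54 60 56
f 58 54 57
f 58 60 54
f 56 60 55
f 59 57 55
f 55 60 59
f 59 58 57
f 60 58 59
f 62 61 64
f 62 64 63
f 64 61 65
f 64 65 63
f 65 61 66
f 65 66 63
f 66 61 67
f 66 67 63
f 67 61 68
f 67 68 63
f 68 61 69
f 68 69 63
f 69 61 70
f 69 70 63
f 70 61 71
f 70 71 63
f 71 61 72
f 71 72 63
f 72 61 73
f 72 73 63
f 73 61 74
f 73 74 63
f 74 61 75
f 74 75 63
f 75 61 76
f 75 76 63
f 76 61 77
f 76 77 63
f 77 61 78
f 77 78 63
f 78 61 62
f 78 62 63
f 80 79 83
f 80 83 81
f 81 83 84
f 81 84 82
f 83 79 85
f 83 85 84
f 84 85 86
f 84 86 82
f 85 79 87
f 85 87 86
f 86 87 88
f 86 88 82
f 87 79 89
f 87 89 88
f 88 89 90
f 88 90 82
f 89 79 91
f 89 91 90
f 90 91 92
f 90 92 82
f 91 79 93
f 91 93 92
f 92 93 94
f 92 94 82
f 93 79 95
f 93 95 94
f 94 95 96
f 94 96 82
f 95 79 97
f 95 97 96
f 96 97 98
f 96 98 82
f 97 79 99
f 97 99 98
f 98 99 100
f 98 100 82
f 99 79 101
f 99 101 100
f 100 101 102
f 100 102 82
f 101 79 103
f 101 103 102
f 102 103 104
f 102 104 82
f 103 79 105
f 103 105 104
f 104 105 106
f 104 106 82
f 105 79 80
f 105 80 106
f 106 80 81
f 106 81 82



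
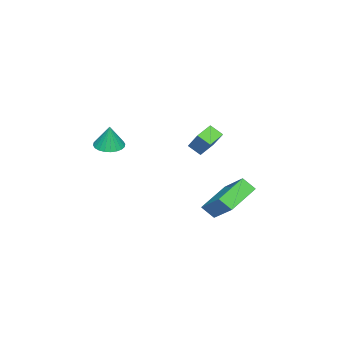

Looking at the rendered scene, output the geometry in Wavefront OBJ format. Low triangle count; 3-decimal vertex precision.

v -0.613 0.401 0.687
v -1.569 0.638 1.052
v -0.629 1.094 0.195
v -1.585 1.331 0.56
v 0.045 1.249 1.86
v -0.911 1.486 2.225
v 0.029 1.942 1.368
v -0.927 2.179 1.733
v 0.661 -3.392 0.498
v 1.442 -3.228 0.356
v 0.879 -3.228 1.882
v 1.315 -2.939 0.342
v 1.088 -2.719 0.352
v 0.796 -2.601 0.384
v 0.484 -2.604 0.433
v 0.199 -2.727 0.492
v -0.016 -2.951 0.552
v -0.127 -3.242 0.604
v -0.119 -3.556 0.64
v 0.008 -3.845 0.654
v 0.235 -4.065 0.645
v 0.527 -4.182 0.613
v 0.839 -4.179 0.564
v 1.124 -4.057 0.504
v 1.339 -3.833 0.444
v 1.45 -3.542 0.392
v -1.309 2.128 -2.143
v -0.369 3.54 -0.806
v -1.411 2.792 -2.772
v -0.471 4.203 -1.435
v 0.451 1.677 -2.905
v 1.391 3.088 -1.568
v 0.349 2.34 -3.534
v 1.289 3.752 -2.197
f 2 4 1
f 5 2 1
f 1 4 3
f 3 5 1
f 2 8 4
f 6 2 5
f 6 8 2
f 4 8 3
f 7 5 3
f 3 8 7
f 7 6 5
f 8 6 7
f 10 9 12
f 10 12 11
f 12 9 13
f 12 13 11
f 13 9 14
f 13 14 11
f 14 9 15
f 14 15 11
f 15 9 16
f 15 16 11
f 16 9 17
f 16 17 11
f 17 9 18
f 17 18 11
f 18 9 19
f 18 19 11
f 19 9 20
f 19 20 11
f 20 9 21
f 20 21 11
f 21 9 22
f 21 22 11
f 22 9 23
f 22 23 11
f 23 9 24
f 23 24 11
f 24 9 25
f 24 25 11
f 25 9 26
f 25 26 11
f 26 9 10
f 26 10 11
f 28 30 27
f 31 28 27
f 27 30 29
f 29 31 27
f 28 34 30
f 32 28 31
f 32 34 28
f 30 34 29
f 33 31 29
f 29 34 33
f 33 32 31
f 34 32 33



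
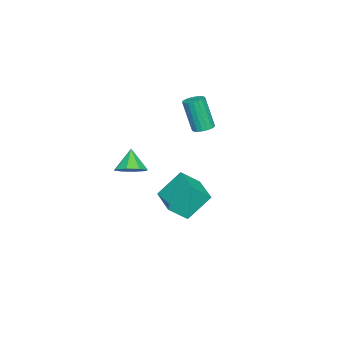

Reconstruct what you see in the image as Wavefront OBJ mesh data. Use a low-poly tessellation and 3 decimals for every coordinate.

v -0.772 0.515 -2.745
v -1.522 1.611 -1.236
v 0.854 1.712 -2.807
v 0.104 2.808 -1.299
v -0.084 -0.368 -1.761
v -0.834 0.728 -0.253
v 1.542 0.829 -1.824
v 0.792 1.925 -0.315
v -3.773 1.066 1.76
v -3.283 1.472 1.934
v -3.477 0.82 3.995
v -3.967 0.414 3.82
v -3.521 1.641 1.965
v -3.716 0.989 4.026
v -3.81 1.695 1.955
v -4.004 1.043 4.016
v -4.091 1.625 1.907
v -4.285 0.973 3.967
v -4.309 1.445 1.829
v -4.503 0.793 3.889
v -4.421 1.189 1.737
v -4.615 0.537 3.798
v -4.404 0.909 1.65
v -4.599 0.257 3.711
v -4.263 0.66 1.585
v -4.457 0.008 3.646
v -4.024 0.491 1.554
v -4.219 -0.161 3.615
v -3.736 0.437 1.564
v -3.93 -0.215 3.625
v -3.455 0.507 1.613
v -3.649 -0.145 3.673
v -3.237 0.687 1.691
v -3.431 0.035 3.751
v -3.125 0.943 1.782
v -3.319 0.291 3.843
v -3.141 1.223 1.869
v -3.336 0.571 3.93
v 3.753 -0.463 2.272
v 4.185 0.19 2.736
v 2.947 -0.737 3.408
v 3.625 0.43 2.397
v 3.141 0.146 1.985
v 3.014 -0.494 1.741
v 3.321 -1.115 1.808
v 3.88 -1.355 2.146
v 4.365 -1.072 2.558
v 4.491 -0.432 2.802
f 2 4 1
f 5 2 1
f 1 4 3
f 3 5 1
f 2 8 4
f 6 2 5
f 6 8 2
f 4 8 3
f 7 5 3
f 3 8 7
f 7 6 5
f 8 6 7
f 10 9 13
f 10 13 11
f 11 13 14
f 11 14 12
f 13 9 15
f 13 15 14
f 14 15 16
f 14 16 12
f 15 9 17
f 15 17 16
f 16 17 18
f 16 18 12
f 17 9 19
f 17 19 18
f 18 19 20
f 18 20 12
f 19 9 21
f 19 21 20
f 20 21 22
f 20 22 12
f 21 9 23
f 21 23 22
f 22 23 24
f 22 24 12
f 23 9 25
f 23 25 24
f 24 25 26
f 24 26 12
f 25 9 27
f 25 27 26
f 26 27 28
f 26 28 12
f 27 9 29
f 27 29 28
f 28 29 30
f 28 30 12
f 29 9 31
f 29 31 30
f 30 31 32
f 30 32 12
f 31 9 33
f 31 33 32
f 32 33 34
f 32 34 12
f 33 9 35
f 33 35 34
f 34 35 36
f 34 36 12
f 35 9 37
f 35 37 36
f 36 37 38
f 36 38 12
f 37 9 10
f 37 10 38
f 38 10 11
f 38 11 12
f 40 39 42
f 40 42 41
f 42 39 43
f 42 43 41
f 43 39 44
f 43 44 41
f 44 39 45
f 44 45 41
f 45 39 46
f 45 46 41
f 46 39 47
f 46 47 41
f 47 39 48
f 47 48 41
f 48 39 40
f 48 40 41



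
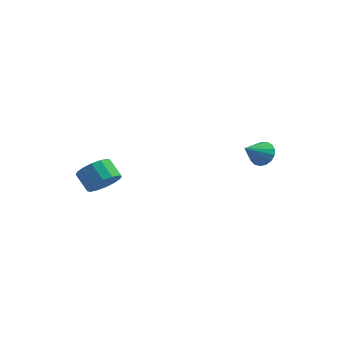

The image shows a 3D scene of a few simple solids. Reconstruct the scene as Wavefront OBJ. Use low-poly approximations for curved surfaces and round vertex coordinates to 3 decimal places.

v 3.546 3.278 3.334
v 4.034 3.56 4.036
v 2.934 2.022 4.266
v 3.662 3.773 4.077
v 3.263 3.872 3.949
v 2.929 3.835 3.679
v 2.736 3.671 3.331
v 2.729 3.416 2.983
v 2.909 3.131 2.716
v 3.235 2.879 2.59
v 3.633 2.718 2.635
v 4.01 2.686 2.84
v 4.281 2.79 3.159
v 4.384 3.005 3.517
v 4.295 3.284 3.834
v -3.297 -3.222 2.725
v -2.558 -2.552 3.139
v -3.484 -2.069 4.01
v -4.223 -2.738 3.595
v -2.797 -2.264 2.724
v -3.724 -1.781 3.595
v -3.171 -2.233 2.31
v -4.097 -1.749 3.18
v -3.578 -2.466 2.006
v -4.504 -1.983 2.876
v -3.91 -2.902 1.895
v -4.836 -2.419 2.765
v -4.077 -3.424 2.006
v -5.004 -2.94 2.877
v -4.036 -3.891 2.31
v -4.962 -3.408 3.181
v -3.796 -4.179 2.725
v -4.723 -3.696 3.596
v -3.423 -4.211 3.14
v -4.349 -3.727 4.01
v -3.016 -3.977 3.444
v -3.942 -3.494 4.314
v -2.684 -3.541 3.555
v -3.61 -3.058 4.425
v -2.516 -3.02 3.443
v -3.443 -2.536 4.314
f 2 1 4
f 2 4 3
f 4 1 5
f 4 5 3
f 5 1 6
f 5 6 3
f 6 1 7
f 6 7 3
f 7 1 8
f 7 8 3
f 8 1 9
f 8 9 3
f 9 1 10
f 9 10 3
f 10 1 11
f 10 11 3
f 11 1 12
f 11 12 3
f 12 1 13
f 12 13 3
f 13 1 14
f 13 14 3
f 14 1 15
f 14 15 3
f 15 1 2
f 15 2 3
f 17 16 20
f 17 20 18
f 18 20 21
f 18 21 19
f 20 16 22
f 20 22 21
f 21 22 23
f 21 23 19
f 22 16 24
f 22 24 23
f 23 24 25
f 23 25 19
f 24 16 26
f 24 26 25
f 25 26 27
f 25 27 19
f 26 16 28
f 26 28 27
f 27 28 29
f 27 29 19
f 28 16 30
f 28 30 29
f 29 30 31
f 29 31 19
f 30 16 32
f 30 32 31
f 31 32 33
f 31 33 19
f 32 16 34
f 32 34 33
f 33 34 35
f 33 35 19
f 34 16 36
f 34 36 35
f 35 36 37
f 35 37 19
f 36 16 38
f 36 38 37
f 37 38 39
f 37 39 19
f 38 16 40
f 38 40 39
f 39 40 41
f 39 41 19
f 40 16 17
f 40 17 41
f 41 17 18
f 41 18 19



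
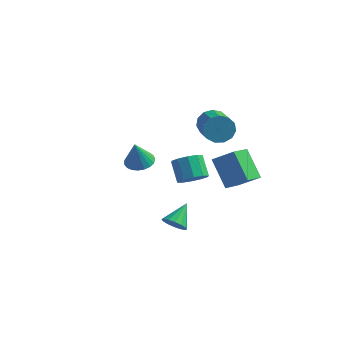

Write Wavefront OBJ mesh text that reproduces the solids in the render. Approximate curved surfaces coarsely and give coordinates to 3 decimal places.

v 1.09 3.335 0.971
v 1.455 3.922 1.693
v 2.395 2.333 2.511
v 2.03 1.745 1.789
v 0.961 3.727 1.881
v 1.901 2.138 2.7
v 0.508 3.408 1.781
v 1.448 1.818 2.599
v 0.24 3.065 1.423
v 1.18 1.475 2.241
v 0.242 2.808 0.922
v 1.182 1.218 1.74
v 0.513 2.718 0.436
v 1.453 1.128 1.254
v 0.967 2.824 0.12
v 1.907 1.234 0.938
v 1.461 3.092 0.074
v 2.4 1.503 0.893
v 1.836 3.438 0.313
v 2.776 1.848 1.132
v 1.975 3.75 0.761
v 2.915 2.16 1.579
v 1.833 3.931 1.275
v 2.773 2.341 2.094
v 1.875 -2.689 0.598
v 2.554 -2.883 1.232
v 1.885 -2.005 2.217
v 1.205 -1.811 1.582
v 2.722 -2.411 0.926
v 2.052 -1.533 1.911
v 2.566 -2.046 0.494
v 1.896 -1.167 1.479
v 2.146 -1.926 0.101
v 1.476 -1.047 1.086
v 1.622 -2.098 -0.102
v 0.953 -1.219 0.883
v 1.195 -2.495 -0.037
v 0.526 -1.617 0.948
v 1.028 -2.967 0.269
v 0.358 -2.089 1.254
v 1.184 -3.333 0.701
v 0.514 -2.454 1.686
v 1.604 -3.453 1.094
v 0.934 -2.574 2.079
v 2.127 -3.281 1.297
v 1.458 -2.402 2.282
v 3.353 1.516 -2.79
v 3.002 -0.044 -1.963
v 2.153 2.577 -1.297
v 1.802 1.017 -0.47
v 4.638 1.703 -1.89
v 4.287 0.143 -1.063
v 3.438 2.764 -0.397
v 3.087 1.204 0.43
v -3.856 4.031 -4.326
v -3.247 3.267 -4.4
v -4.044 3.709 -2.554
v -2.99 3.573 -4.317
v -2.883 3.958 -4.236
v -2.945 4.355 -4.17
v -3.164 4.697 -4.131
v -3.503 4.923 -4.126
v -3.903 4.995 -4.155
v -4.295 4.9 -4.214
v -4.611 4.655 -4.292
v -4.797 4.303 -4.376
v -4.82 3.903 -4.451
v -4.677 3.525 -4.504
v -4.391 3.235 -4.527
v -4.014 3.082 -4.515
v -3.609 3.094 -4.47
v 1.343 -4.43 -2.224
v 2.102 -4.661 -2.122
v 1.637 -3.07 -1.336
v 2.104 -4.435 -2.469
v 1.902 -4.207 -2.75
v 1.55 -4.04 -2.89
v 1.143 -3.977 -2.852
v 0.789 -4.035 -2.645
v 0.583 -4.199 -2.325
v 0.581 -4.425 -1.978
v 0.783 -4.652 -1.697
v 1.135 -4.82 -1.557
v 1.543 -4.883 -1.595
v 1.896 -4.825 -1.802
f 2 1 5
f 2 5 3
f 3 5 6
f 3 6 4
f 5 1 7
f 5 7 6
f 6 7 8
f 6 8 4
f 7 1 9
f 7 9 8
f 8 9 10
f 8 10 4
f 9 1 11
f 9 11 10
f 10 11 12
f 10 12 4
f 11 1 13
f 11 13 12
f 12 13 14
f 12 14 4
f 13 1 15
f 13 15 14
f 14 15 16
f 14 16 4
f 15 1 17
f 15 17 16
f 16 17 18
f 16 18 4
f 17 1 19
f 17 19 18
f 18 19 20
f 18 20 4
f 19 1 21
f 19 21 20
f 20 21 22
f 20 22 4
f 21 1 23
f 21 23 22
f 22 23 24
f 22 24 4
f 23 1 2
f 23 2 24
f 24 2 3
f 24 3 4
f 26 25 29
f 26 29 27
f 27 29 30
f 27 30 28
f 29 25 31
f 29 31 30
f 30 31 32
f 30 32 28
f 31 25 33
f 31 33 32
f 32 33 34
f 32 34 28
f 33 25 35
f 33 35 34
f 34 35 36
f 34 36 28
f 35 25 37
f 35 37 36
f 36 37 38
f 36 38 28
f 37 25 39
f 37 39 38
f 38 39 40
f 38 40 28
f 39 25 41
f 39 41 40
f 40 41 42
f 40 42 28
f 41 25 43
f 41 43 42
f 42 43 44
f 42 44 28
f 43 25 45
f 43 45 44
f 44 45 46
f 44 46 28
f 45 25 26
f 45 26 46
f 46 26 27
f 46 27 28
f 48 50 47
f 51 48 47
f 47 50 49
f 49 51 47
f 48 54 50
f 52 48 51
f 52 54 48
f 50 54 49
f 53 51 49
f 49 54 53
f 53 52 51
f 54 52 53
f 56 55 58
f 56 58 57
f 58 55 59
f 58 59 57
f 59 55 60
f 59 60 57
f 60 55 61
f 60 61 57
f 61 55 62
f 61 62 57
f 62 55 63
f 62 63 57
f 63 55 64
f 63 64 57
f 64 55 65
f 64 65 57
f 65 55 66
f 65 66 57
f 66 55 67
f 66 67 57
f 67 55 68
f 67 68 57
f 68 55 69
f 68 69 57
f 69 55 70
f 69 70 57
f 70 55 71
f 70 71 57
f 71 55 56
f 71 56 57
f 73 72 75
f 73 75 74
f 75 72 76
f 75 76 74
f 76 72 77
f 76 77 74
f 77 72 78
f 77 78 74
f 78 72 79
f 78 79 74
f 79 72 80
f 79 80 74
f 80 72 81
f 80 81 74
f 81 72 82
f 81 82 74
f 82 72 83
f 82 83 74
f 83 72 84
f 83 84 74
f 84 72 85
f 84 85 74
f 85 72 73
f 85 73 74



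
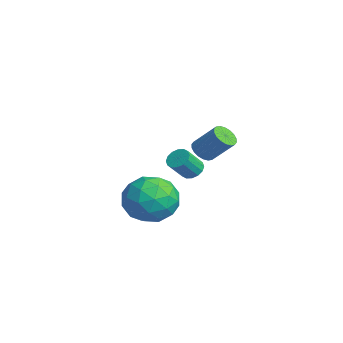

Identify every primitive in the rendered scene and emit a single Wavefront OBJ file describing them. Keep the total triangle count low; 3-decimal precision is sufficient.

v -1.415 -0.426 -4.274
v -0.76 -1.433 -4.541
v -2.74 -1.547 -3.299
v -2.085 -2.554 -3.566
v -1.638 -1.721 -2.778
v -0.82 -1.028 -3.381
v -2.68 -1.952 -4.459
v -1.862 -1.259 -5.062
v -1.542 -2.376 -4.655
v -0.898 -2.233 -3.617
v -2.602 -0.747 -4.223
v -1.958 -0.604 -3.185
v -0.971 -0.831 -4.493
v -2.529 -2.149 -3.347
v -2.266 -1.659 -2.884
v -1.881 -2.251 -3.041
v -1.006 -0.593 -3.812
v -0.622 -1.185 -3.969
v -1.138 -1.354 -2.932
v -2.878 -1.795 -3.871
v -2.494 -2.387 -4.028
v -1.619 -0.729 -4.799
v -1.234 -1.321 -4.956
v -2.362 -1.626 -4.908
v -1.046 -1.977 -4.718
v -1.825 -2.636 -4.144
v -2.175 -2.282 -4.669
v -1.693 -1.875 -5.023
v -0.668 -1.893 -4.107
v -1.446 -2.552 -3.534
v -1.184 -2.062 -3.071
v -0.703 -1.655 -3.425
v -1.127 -2.447 -4.174
v -2.054 -0.428 -4.306
v -2.832 -1.087 -3.733
v -2.797 -1.325 -4.415
v -2.316 -0.918 -4.769
v -1.675 -0.344 -3.696
v -2.454 -1.003 -3.122
v -1.807 -1.105 -2.817
v -1.325 -0.698 -3.171
v -2.373 -0.533 -3.666
v -3.851 0.93 -3.539
v -3.321 0.994 -3.671
v -3.019 0.275 -2.813
v -3.549 0.21 -2.681
v -3.375 1.199 -3.481
v -3.073 0.479 -2.623
v -3.556 1.331 -3.306
v -3.254 0.612 -2.448
v -3.816 1.356 -3.194
v -3.515 0.637 -2.335
v -4.086 1.267 -3.174
v -3.784 0.547 -2.315
v -4.293 1.087 -3.252
v -3.991 0.368 -2.393
v -4.381 0.865 -3.407
v -4.079 0.146 -2.549
v -4.327 0.661 -3.597
v -4.025 -0.059 -2.739
v -4.146 0.528 -3.772
v -3.844 -0.191 -2.914
v -3.885 0.503 -3.885
v -3.584 -0.216 -3.026
v -3.616 0.593 -3.905
v -3.314 -0.127 -3.046
v -3.409 0.772 -3.827
v -3.107 0.053 -2.968
v 0.98 -0.284 -0.278
v 1.282 -0.729 -0.162
v 1.901 -0.062 0.794
v 1.6 0.384 0.678
v 1.417 -0.614 -0.33
v 2.036 0.054 0.625
v 1.466 -0.433 -0.488
v 2.085 0.234 0.467
v 1.419 -0.223 -0.604
v 2.038 0.444 0.351
v 1.285 -0.025 -0.656
v 1.904 0.643 0.3
v 1.09 0.122 -0.632
v 1.71 0.789 0.323
v 0.874 0.189 -0.539
v 1.494 0.856 0.417
v 0.679 0.162 -0.394
v 1.298 0.829 0.562
v 0.544 0.046 -0.225
v 1.163 0.714 0.73
v 0.495 -0.134 -0.067
v 1.114 0.533 0.888
v 0.542 -0.344 0.049
v 1.161 0.323 1.004
v 0.676 -0.543 0.1
v 1.295 0.125 1.056
v 0.87 -0.689 0.077
v 1.49 -0.022 1.032
v 1.086 -0.756 -0.017
v 1.706 -0.089 0.939
f 1 38 17
f 38 12 41
f 17 41 6
f 38 41 17
f 1 17 13
f 17 6 18
f 13 18 2
f 17 18 13
f 1 13 22
f 13 2 23
f 22 23 8
f 13 23 22
f 1 22 34
f 22 8 37
f 34 37 11
f 22 37 34
f 1 34 38
f 34 11 42
f 38 42 12
f 34 42 38
f 2 18 29
f 18 6 32
f 29 32 10
f 18 32 29
f 6 41 19
f 41 12 40
f 19 40 5
f 41 40 19
f 12 42 39
f 42 11 35
f 39 35 3
f 42 35 39
f 11 37 36
f 37 8 24
f 36 24 7
f 37 24 36
f 8 23 28
f 23 2 25
f 28 25 9
f 23 25 28
f 4 30 16
f 30 10 31
f 16 31 5
f 30 31 16
f 4 16 14
f 16 5 15
f 14 15 3
f 16 15 14
f 4 14 21
f 14 3 20
f 21 20 7
f 14 20 21
f 4 21 26
f 21 7 27
f 26 27 9
f 21 27 26
f 4 26 30
f 26 9 33
f 30 33 10
f 26 33 30
f 5 31 19
f 31 10 32
f 19 32 6
f 31 32 19
f 3 15 39
f 15 5 40
f 39 40 12
f 15 40 39
f 7 20 36
f 20 3 35
f 36 35 11
f 20 35 36
f 9 27 28
f 27 7 24
f 28 24 8
f 27 24 28
f 10 33 29
f 33 9 25
f 29 25 2
f 33 25 29
f 44 43 47
f 44 47 45
f 45 47 48
f 45 48 46
f 47 43 49
f 47 49 48
f 48 49 50
f 48 50 46
f 49 43 51
f 49 51 50
f 50 51 52
f 50 52 46
f 51 43 53
f 51 53 52
f 52 53 54
f 52 54 46
f 53 43 55
f 53 55 54
f 54 55 56
f 54 56 46
f 55 43 57
f 55 57 56
f 56 57 58
f 56 58 46
f 57 43 59
f 57 59 58
f 58 59 60
f 58 60 46
f 59 43 61
f 59 61 60
f 60 61 62
f 60 62 46
f 61 43 63
f 61 63 62
f 62 63 64
f 62 64 46
f 63 43 65
f 63 65 64
f 64 65 66
f 64 66 46
f 65 43 67
f 65 67 66
f 66 67 68
f 66 68 46
f 67 43 44
f 67 44 68
f 68 44 45
f 68 45 46
f 70 69 73
f 70 73 71
f 71 73 74
f 71 74 72
f 73 69 75
f 73 75 74
f 74 75 76
f 74 76 72
f 75 69 77
f 75 77 76
f 76 77 78
f 76 78 72
f 77 69 79
f 77 79 78
f 78 79 80
f 78 80 72
f 79 69 81
f 79 81 80
f 80 81 82
f 80 82 72
f 81 69 83
f 81 83 82
f 82 83 84
f 82 84 72
f 83 69 85
f 83 85 84
f 84 85 86
f 84 86 72
f 85 69 87
f 85 87 86
f 86 87 88
f 86 88 72
f 87 69 89
f 87 89 88
f 88 89 90
f 88 90 72
f 89 69 91
f 89 91 90
f 90 91 92
f 90 92 72
f 91 69 93
f 91 93 92
f 92 93 94
f 92 94 72
f 93 69 95
f 93 95 94
f 94 95 96
f 94 96 72
f 95 69 97
f 95 97 96
f 96 97 98
f 96 98 72
f 97 69 70
f 97 70 98
f 98 70 71
f 98 71 72



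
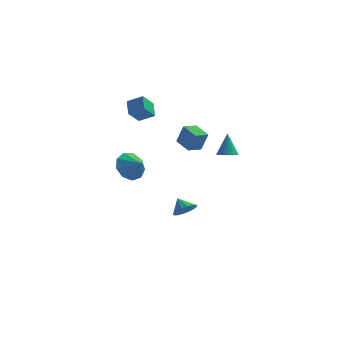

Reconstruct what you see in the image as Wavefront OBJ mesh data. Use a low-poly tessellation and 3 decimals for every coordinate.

v -1.043 1.56 -4.171
v -0.622 2.229 -4.293
v -1.597 2.04 -3.449
v -0.941 2.254 -4.555
v -1.288 2.093 -4.714
v -1.569 1.79 -4.728
v -1.709 1.424 -4.593
v -1.671 1.095 -4.344
v -1.464 0.891 -4.05
v -1.144 0.865 -3.788
v -0.797 1.026 -3.628
v -0.516 1.33 -3.615
v -0.376 1.695 -3.75
v -0.415 2.024 -3.999
v -0.841 -2.209 2.773
v -0.418 -2.349 3.974
v -0.235 -1.503 2.642
v 0.188 -1.643 3.842
v -0.028 -2.977 2.398
v 0.395 -3.117 3.598
v 0.578 -2.271 2.266
v 1.001 -2.411 3.467
v -3.256 0.595 4.189
v -3.531 1.466 4.871
v -4.227 0.671 3.699
v -4.502 1.542 4.381
v -2.798 1.358 3.399
v -3.073 2.229 4.081
v -3.769 1.434 2.909
v -4.044 2.305 3.591
v -3.569 -1.839 0.478
v -2.864 -1.192 0.046
v -2.811 -2.341 0.962
v -3.089 -0.926 0.674
v -3.539 -1.087 1.21
v -4.003 -1.601 1.404
v -4.263 -2.225 1.164
v -4.199 -2.669 0.603
v -3.84 -2.725 -0.016
v -3.354 -2.366 -0.405
v -2.969 -1.76 -0.38
v 1.424 1.683 0.454
v 1.889 2.128 0.31
v 1.316 2.277 1.946
v 1.659 2.261 0.24
v 1.388 2.294 0.208
v 1.124 2.221 0.218
v 0.911 2.055 0.269
v 0.787 1.825 0.351
v 0.773 1.57 0.452
v 0.872 1.335 0.553
v 1.066 1.159 0.637
v 1.321 1.075 0.689
v 1.595 1.095 0.7
v 1.839 1.217 0.669
v 2.011 1.42 0.601
v 2.081 1.668 0.507
v 2.038 1.918 0.404
f 2 1 4
f 2 4 3
f 4 1 5
f 4 5 3
f 5 1 6
f 5 6 3
f 6 1 7
f 6 7 3
f 7 1 8
f 7 8 3
f 8 1 9
f 8 9 3
f 9 1 10
f 9 10 3
f 10 1 11
f 10 11 3
f 11 1 12
f 11 12 3
f 12 1 13
f 12 13 3
f 13 1 14
f 13 14 3
f 14 1 2
f 14 2 3
f 16 18 15
f 19 16 15
f 15 18 17
f 17 19 15
f 16 22 18
f 20 16 19
f 20 22 16
f 18 22 17
f 21 19 17
f 17 22 21
f 21 20 19
f 22 20 21
f 24 26 23
f 27 24 23
f 23 26 25
f 25 27 23
f 24 30 26
f 28 24 27
f 28 30 24
f 26 30 25
f 29 27 25
f 25 30 29
f 29 28 27
f 30 28 29
f 32 31 34
f 32 34 33
f 34 31 35
f 34 35 33
f 35 31 36
f 35 36 33
f 36 31 37
f 36 37 33
f 37 31 38
f 37 38 33
f 38 31 39
f 38 39 33
f 39 31 40
f 39 40 33
f 40 31 41
f 40 41 33
f 41 31 32
f 41 32 33
f 43 42 45
f 43 45 44
f 45 42 46
f 45 46 44
f 46 42 47
f 46 47 44
f 47 42 48
f 47 48 44
f 48 42 49
f 48 49 44
f 49 42 50
f 49 50 44
f 50 42 51
f 50 51 44
f 51 42 52
f 51 52 44
f 52 42 53
f 52 53 44
f 53 42 54
f 53 54 44
f 54 42 55
f 54 55 44
f 55 42 56
f 55 56 44
f 56 42 57
f 56 57 44
f 57 42 58
f 57 58 44
f 58 42 43
f 58 43 44



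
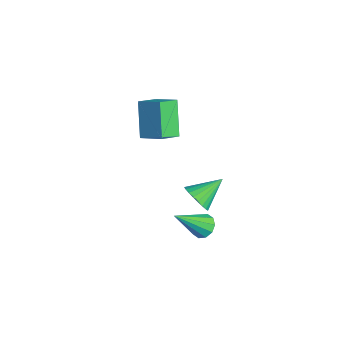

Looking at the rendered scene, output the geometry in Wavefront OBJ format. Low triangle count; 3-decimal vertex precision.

v 2.274 -0.369 -0.376
v 2.642 -0.675 0.252
v 2.086 0.949 0.376
v 2.879 -0.553 0.097
v 3.024 -0.403 -0.129
v 3.055 -0.247 -0.394
v 2.967 -0.111 -0.656
v 2.773 -0.013 -0.875
v 2.504 0.03 -1.018
v 2.199 0.013 -1.064
v 1.907 -0.063 -1.005
v 1.67 -0.185 -0.85
v 1.525 -0.336 -0.623
v 1.494 -0.491 -0.359
v 1.582 -0.628 -0.097
v 1.776 -0.725 0.122
v 2.045 -0.769 0.266
v 2.349 -0.751 0.311
v -4.481 0.4 0.287
v -4.11 -0.602 0.833
v -3.509 1.085 0.882
v -3.138 0.083 1.429
v -3.282 0.017 -1.229
v -2.911 -0.985 -0.682
v -2.31 0.702 -0.633
v -1.939 -0.3 -0.087
v 1.82 0.171 -3.188
v 2.206 0.575 -2.856
v 1.98 -1.291 -1.592
v 1.826 0.65 -2.75
v 1.443 0.542 -2.811
v 1.205 0.292 -3.016
v 1.202 -0.005 -3.287
v 1.435 -0.234 -3.52
v 1.815 -0.309 -3.627
v 2.197 -0.201 -3.566
v 2.435 0.049 -3.361
v 2.438 0.346 -3.09
f 2 1 4
f 2 4 3
f 4 1 5
f 4 5 3
f 5 1 6
f 5 6 3
f 6 1 7
f 6 7 3
f 7 1 8
f 7 8 3
f 8 1 9
f 8 9 3
f 9 1 10
f 9 10 3
f 10 1 11
f 10 11 3
f 11 1 12
f 11 12 3
f 12 1 13
f 12 13 3
f 13 1 14
f 13 14 3
f 14 1 15
f 14 15 3
f 15 1 16
f 15 16 3
f 16 1 17
f 16 17 3
f 17 1 18
f 17 18 3
f 18 1 2
f 18 2 3
f 20 22 19
f 23 20 19
f 19 22 21
f 21 23 19
f 20 26 22
f 24 20 23
f 24 26 20
f 22 26 21
f 25 23 21
f 21 26 25
f 25 24 23
f 26 24 25
f 28 27 30
f 28 30 29
f 30 27 31
f 30 31 29
f 31 27 32
f 31 32 29
f 32 27 33
f 32 33 29
f 33 27 34
f 33 34 29
f 34 27 35
f 34 35 29
f 35 27 36
f 35 36 29
f 36 27 37
f 36 37 29
f 37 27 38
f 37 38 29
f 38 27 28
f 38 28 29



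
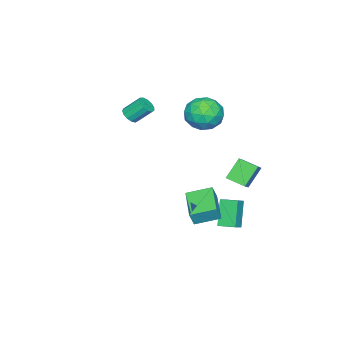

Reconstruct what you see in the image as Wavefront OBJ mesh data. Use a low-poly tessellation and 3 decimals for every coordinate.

v 0.953 3.694 -1.389
v 1.315 3.603 -0.472
v 2.539 4.958 -1.891
v 2.902 4.868 -0.975
v 1.798 2.452 -1.845
v 2.161 2.362 -0.929
v 3.385 3.717 -2.348
v 3.747 3.626 -1.431
v -0.427 -3.135 2.42
v 0.168 -2.948 2.51
v -0.258 -2.059 3.49
v -0.853 -2.245 3.4
v 0.034 -2.736 2.259
v -0.392 -1.847 3.239
v -0.247 -2.651 2.059
v -0.673 -1.761 3.039
v -0.585 -2.718 1.974
v -1.011 -1.829 2.954
v -0.873 -2.918 2.03
v -1.298 -2.029 3.01
v -1.019 -3.187 2.211
v -1.445 -2.298 3.191
v -0.977 -3.439 2.457
v -1.403 -2.55 3.437
v -0.761 -3.594 2.692
v -1.187 -2.705 3.672
v -0.439 -3.604 2.84
v -0.865 -2.715 3.82
v -0.113 -3.464 2.855
v -0.539 -2.575 3.835
v 0.113 -3.22 2.732
v -0.312 -2.331 3.712
v -0.786 1.357 4.348
v -0.41 0.812 3.287
v -2.61 1.688 3.533
v -2.234 1.143 2.472
v -2.391 0.456 3.506
v -1.264 0.252 4.01
v -1.756 2.248 2.81
v -0.629 2.044 3.314
v -1.01 1.362 2.336
v -1.403 0.255 2.766
v -1.617 2.245 4.054
v -2.01 1.138 4.484
v -0.438 1.056 3.889
v -2.582 1.444 2.931
v -2.674 1.041 3.539
v -2.454 0.72 2.915
v -0.94 0.727 4.314
v -0.719 0.406 3.69
v -1.884 0.197 3.819
v -2.301 2.094 3.13
v -2.08 1.773 2.506
v -0.566 1.78 3.905
v -0.346 1.459 3.281
v -1.136 2.303 3.001
v -0.57 1.059 2.706
v -1.642 1.253 2.227
v -1.36 1.903 2.426
v -0.698 1.783 2.722
v -0.801 0.408 2.959
v -1.873 0.602 2.48
v -1.965 0.199 3.088
v -1.303 0.079 3.384
v -1.153 0.731 2.4
v -1.147 1.898 4.34
v -2.219 2.092 3.861
v -1.717 2.421 3.436
v -1.055 2.301 3.732
v -1.378 1.247 4.593
v -2.45 1.441 4.114
v -2.322 0.717 4.098
v -1.66 0.597 4.394
v -1.867 1.769 4.42
v -1.575 2.979 -1.538
v -2.559 3.241 -0.331
v -1.693 4.171 -1.895
v -2.678 4.433 -0.687
v -0.682 3.267 -0.873
v -1.667 3.529 0.335
v -0.801 4.459 -1.229
v -1.785 4.721 -0.022
v -0.658 3.155 -4.982
v -1.582 2.743 -3.386
v -0.831 4.256 -4.797
v -1.755 3.844 -3.201
v 0.055 3.196 -4.559
v -0.869 2.784 -2.963
v -0.118 4.297 -4.374
v -1.042 3.885 -2.778
f 2 4 1
f 5 2 1
f 1 4 3
f 3 5 1
f 2 8 4
f 6 2 5
f 6 8 2
f 4 8 3
f 7 5 3
f 3 8 7
f 7 6 5
f 8 6 7
f 10 9 13
f 10 13 11
f 11 13 14
f 11 14 12
f 13 9 15
f 13 15 14
f 14 15 16
f 14 16 12
f 15 9 17
f 15 17 16
f 16 17 18
f 16 18 12
f 17 9 19
f 17 19 18
f 18 19 20
f 18 20 12
f 19 9 21
f 19 21 20
f 20 21 22
f 20 22 12
f 21 9 23
f 21 23 22
f 22 23 24
f 22 24 12
f 23 9 25
f 23 25 24
f 24 25 26
f 24 26 12
f 25 9 27
f 25 27 26
f 26 27 28
f 26 28 12
f 27 9 29
f 27 29 28
f 28 29 30
f 28 30 12
f 29 9 31
f 29 31 30
f 30 31 32
f 30 32 12
f 31 9 10
f 31 10 32
f 32 10 11
f 32 11 12
f 33 70 49
f 70 44 73
f 49 73 38
f 70 73 49
f 33 49 45
f 49 38 50
f 45 50 34
f 49 50 45
f 33 45 54
f 45 34 55
f 54 55 40
f 45 55 54
f 33 54 66
f 54 40 69
f 66 69 43
f 54 69 66
f 33 66 70
f 66 43 74
f 70 74 44
f 66 74 70
f 34 50 61
f 50 38 64
f 61 64 42
f 50 64 61
f 38 73 51
f 73 44 72
f 51 72 37
f 73 72 51
f 44 74 71
f 74 43 67
f 71 67 35
f 74 67 71
f 43 69 68
f 69 40 56
f 68 56 39
f 69 56 68
f 40 55 60
f 55 34 57
f 60 57 41
f 55 57 60
f 36 62 48
f 62 42 63
f 48 63 37
f 62 63 48
f 36 48 46
f 48 37 47
f 46 47 35
f 48 47 46
f 36 46 53
f 46 35 52
f 53 52 39
f 46 52 53
f 36 53 58
f 53 39 59
f 58 59 41
f 53 59 58
f 36 58 62
f 58 41 65
f 62 65 42
f 58 65 62
f 37 63 51
f 63 42 64
f 51 64 38
f 63 64 51
f 35 47 71
f 47 37 72
f 71 72 44
f 47 72 71
f 39 52 68
f 52 35 67
f 68 67 43
f 52 67 68
f 41 59 60
f 59 39 56
f 60 56 40
f 59 56 60
f 42 65 61
f 65 41 57
f 61 57 34
f 65 57 61
f 76 78 75
f 79 76 75
f 75 78 77
f 77 79 75
f 76 82 78
f 80 76 79
f 80 82 76
f 78 82 77
f 81 79 77
f 77 82 81
f 81 80 79
f 82 80 81
f 84 86 83
f 87 84 83
f 83 86 85
f 85 87 83
f 84 90 86
f 88 84 87
f 88 90 84
f 86 90 85
f 89 87 85
f 85 90 89
f 89 88 87
f 90 88 89



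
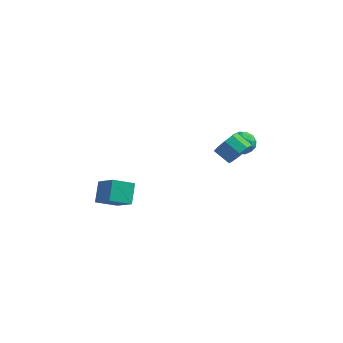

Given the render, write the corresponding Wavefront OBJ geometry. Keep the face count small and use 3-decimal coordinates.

v 3.538 -2.626 2.736
v 3.972 -2.228 3.307
v 3.096 -2.116 3.895
v 2.662 -2.514 3.324
v 3.767 -1.864 2.933
v 2.892 -1.752 3.52
v 3.455 -1.856 2.467
v 2.58 -1.744 3.054
v 3.182 -2.208 2.127
v 2.307 -2.097 2.714
v 3.075 -2.756 2.072
v 2.2 -2.644 2.659
v 3.185 -3.243 2.328
v 2.309 -3.131 2.915
v 3.459 -3.441 2.775
v 2.584 -3.329 3.362
v 3.771 -3.258 3.204
v 2.896 -3.146 3.791
v 3.973 -2.779 3.414
v 3.098 -2.667 4.002
v 2.955 -0.335 1.711
v 3.375 -0.245 2.361
v 2.225 -1.175 2.299
v 2.645 -1.085 2.949
v 2.19 -0.506 2.696
v 2.641 0.013 2.333
v 2.959 -1.433 2.327
v 3.41 -0.914 1.964
v 3.377 -0.924 2.741
v 2.902 -0.351 2.969
v 2.698 -1.069 1.691
v 2.223 -0.496 1.919
v 3.229 -0.216 1.984
v 2.371 -1.204 2.676
v 2.103 -0.864 2.527
v 2.35 -0.811 2.909
v 2.798 -0.065 1.968
v 3.045 -0.012 2.349
v 2.348 -0.166 2.547
v 2.555 -1.408 2.311
v 2.802 -1.355 2.692
v 3.25 -0.609 1.751
v 3.497 -0.556 2.133
v 3.252 -1.254 2.113
v 3.477 -0.562 2.59
v 3.048 -1.056 2.935
v 3.232 -1.26 2.57
v 3.498 -0.955 2.357
v 3.198 -0.226 2.724
v 2.768 -0.72 3.069
v 2.501 -0.379 2.921
v 2.766 -0.074 2.707
v 3.199 -0.625 2.947
v 2.832 -0.7 1.591
v 2.402 -1.194 1.936
v 2.834 -1.346 1.953
v 3.099 -1.041 1.739
v 2.552 -0.364 1.725
v 2.123 -0.858 2.07
v 2.102 -0.465 2.303
v 2.368 -0.16 2.09
v 2.401 -0.795 1.713
v -4.497 -3.301 -2.768
v -4.752 -2.422 -1.735
v -3.647 -2.408 -3.317
v -3.902 -1.529 -2.284
v -3.298 -3.931 -1.936
v -3.553 -3.052 -0.903
v -2.448 -3.038 -2.485
v -2.703 -2.159 -1.452
f 2 1 5
f 2 5 3
f 3 5 6
f 3 6 4
f 5 1 7
f 5 7 6
f 6 7 8
f 6 8 4
f 7 1 9
f 7 9 8
f 8 9 10
f 8 10 4
f 9 1 11
f 9 11 10
f 10 11 12
f 10 12 4
f 11 1 13
f 11 13 12
f 12 13 14
f 12 14 4
f 13 1 15
f 13 15 14
f 14 15 16
f 14 16 4
f 15 1 17
f 15 17 16
f 16 17 18
f 16 18 4
f 17 1 19
f 17 19 18
f 18 19 20
f 18 20 4
f 19 1 2
f 19 2 20
f 20 2 3
f 20 3 4
f 21 58 37
f 58 32 61
f 37 61 26
f 58 61 37
f 21 37 33
f 37 26 38
f 33 38 22
f 37 38 33
f 21 33 42
f 33 22 43
f 42 43 28
f 33 43 42
f 21 42 54
f 42 28 57
f 54 57 31
f 42 57 54
f 21 54 58
f 54 31 62
f 58 62 32
f 54 62 58
f 22 38 49
f 38 26 52
f 49 52 30
f 38 52 49
f 26 61 39
f 61 32 60
f 39 60 25
f 61 60 39
f 32 62 59
f 62 31 55
f 59 55 23
f 62 55 59
f 31 57 56
f 57 28 44
f 56 44 27
f 57 44 56
f 28 43 48
f 43 22 45
f 48 45 29
f 43 45 48
f 24 50 36
f 50 30 51
f 36 51 25
f 50 51 36
f 24 36 34
f 36 25 35
f 34 35 23
f 36 35 34
f 24 34 41
f 34 23 40
f 41 40 27
f 34 40 41
f 24 41 46
f 41 27 47
f 46 47 29
f 41 47 46
f 24 46 50
f 46 29 53
f 50 53 30
f 46 53 50
f 25 51 39
f 51 30 52
f 39 52 26
f 51 52 39
f 23 35 59
f 35 25 60
f 59 60 32
f 35 60 59
f 27 40 56
f 40 23 55
f 56 55 31
f 40 55 56
f 29 47 48
f 47 27 44
f 48 44 28
f 47 44 48
f 30 53 49
f 53 29 45
f 49 45 22
f 53 45 49
f 64 66 63
f 67 64 63
f 63 66 65
f 65 67 63
f 64 70 66
f 68 64 67
f 68 70 64
f 66 70 65
f 69 67 65
f 65 70 69
f 69 68 67
f 70 68 69

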